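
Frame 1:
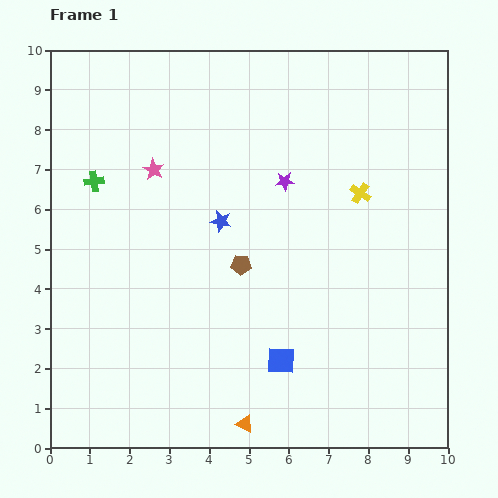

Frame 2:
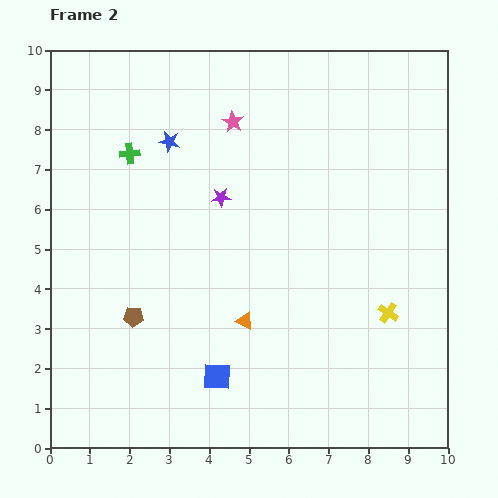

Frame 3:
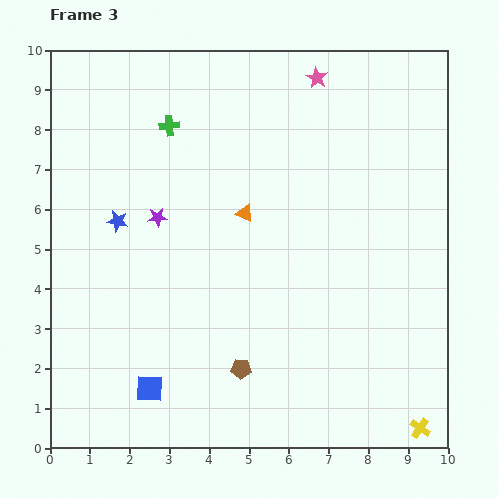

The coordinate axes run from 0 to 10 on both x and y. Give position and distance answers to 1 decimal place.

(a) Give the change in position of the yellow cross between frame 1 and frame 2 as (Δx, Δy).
(0.7, -3.0)

The yellow cross was at (7.8, 6.4) in frame 1 and (8.5, 3.4) in frame 2.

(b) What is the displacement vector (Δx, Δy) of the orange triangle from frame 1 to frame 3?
(0.0, 5.3)

The orange triangle was at (4.9, 0.6) in frame 1 and (4.9, 5.9) in frame 3.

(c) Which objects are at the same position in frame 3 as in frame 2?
none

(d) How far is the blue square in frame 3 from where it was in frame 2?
1.7

The blue square moved from (4.2, 1.8) to (2.5, 1.5), a distance of √(1.7² + 0.3²) ≈ 1.7.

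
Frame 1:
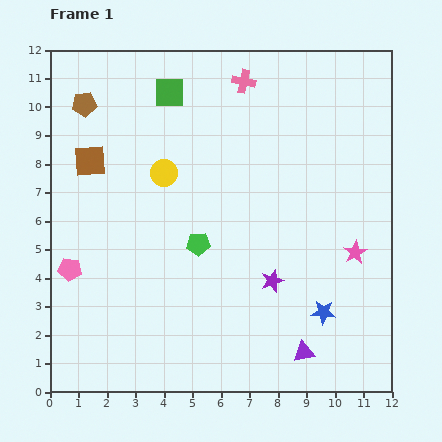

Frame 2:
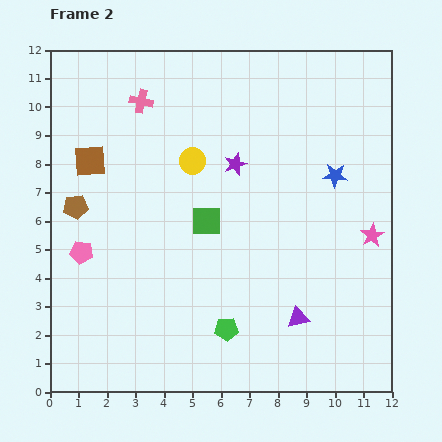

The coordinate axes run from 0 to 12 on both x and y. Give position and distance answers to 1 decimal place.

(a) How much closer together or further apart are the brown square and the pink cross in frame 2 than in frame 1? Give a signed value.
-3.3

Distance in frame 1: 6.1. Distance in frame 2: 2.8.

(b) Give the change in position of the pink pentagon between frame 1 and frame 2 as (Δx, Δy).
(0.4, 0.6)

The pink pentagon was at (0.7, 4.3) in frame 1 and (1.1, 4.9) in frame 2.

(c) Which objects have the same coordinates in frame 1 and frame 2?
the brown square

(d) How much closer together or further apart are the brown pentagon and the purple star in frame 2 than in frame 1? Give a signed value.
-3.3

Distance in frame 1: 9.1. Distance in frame 2: 5.8.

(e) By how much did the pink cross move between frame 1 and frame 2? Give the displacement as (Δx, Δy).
(-3.6, -0.7)

The pink cross was at (6.8, 10.9) in frame 1 and (3.2, 10.2) in frame 2.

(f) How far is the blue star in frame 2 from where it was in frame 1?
4.8

The blue star moved from (9.6, 2.8) to (10.0, 7.6), a distance of √(0.4² + 4.8²) ≈ 4.8.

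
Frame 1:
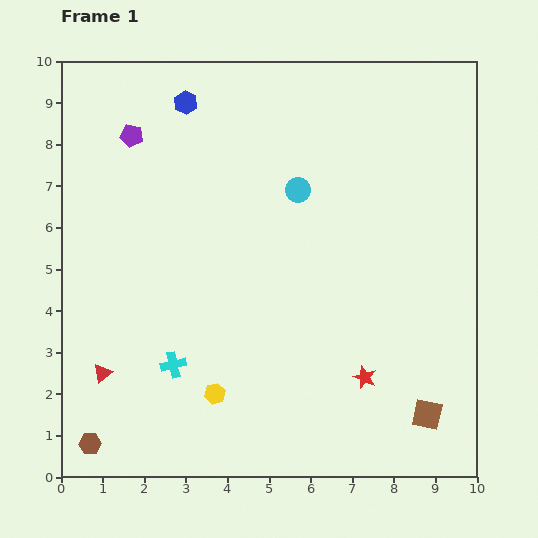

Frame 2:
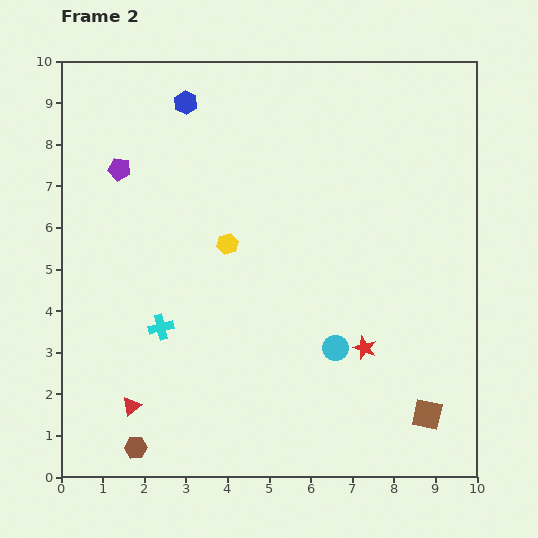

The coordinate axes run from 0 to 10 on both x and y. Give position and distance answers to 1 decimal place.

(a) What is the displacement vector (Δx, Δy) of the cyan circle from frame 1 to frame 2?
(0.9, -3.8)

The cyan circle was at (5.7, 6.9) in frame 1 and (6.6, 3.1) in frame 2.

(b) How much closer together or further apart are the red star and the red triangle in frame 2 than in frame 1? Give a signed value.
-0.5

Distance in frame 1: 6.3. Distance in frame 2: 5.8.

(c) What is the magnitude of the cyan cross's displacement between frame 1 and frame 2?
0.9

The cyan cross moved from (2.7, 2.7) to (2.4, 3.6), a distance of √(0.3² + 0.9²) ≈ 0.9.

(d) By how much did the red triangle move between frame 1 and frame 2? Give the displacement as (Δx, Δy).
(0.7, -0.8)

The red triangle was at (1.0, 2.5) in frame 1 and (1.7, 1.7) in frame 2.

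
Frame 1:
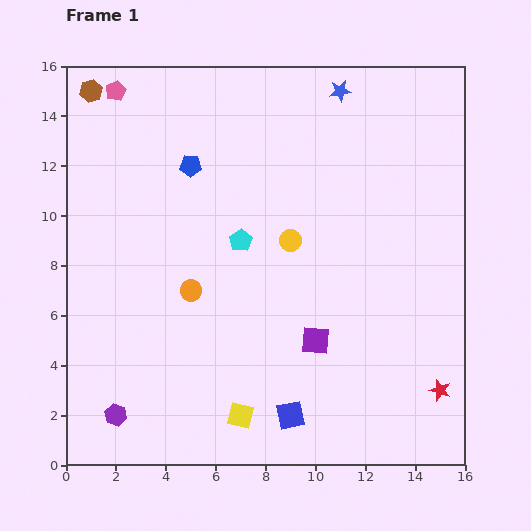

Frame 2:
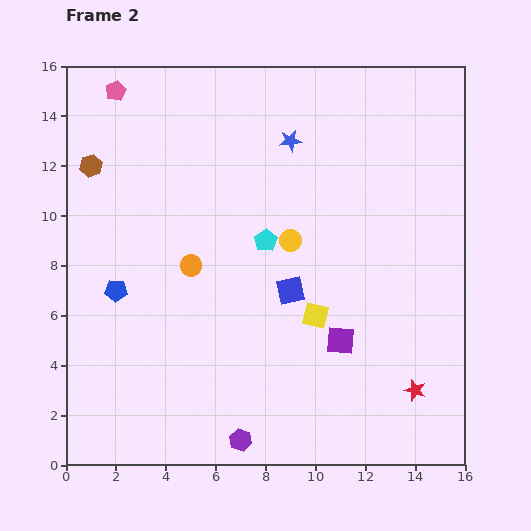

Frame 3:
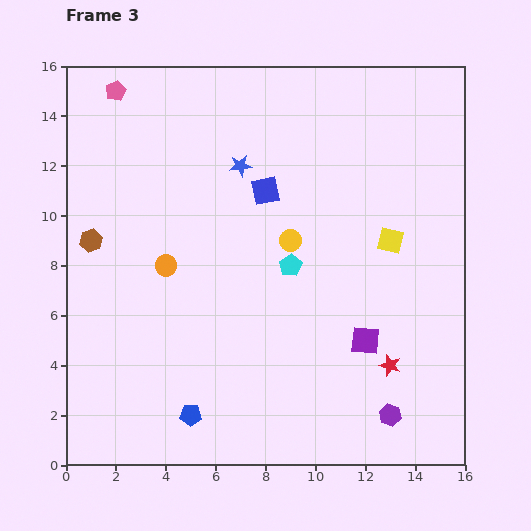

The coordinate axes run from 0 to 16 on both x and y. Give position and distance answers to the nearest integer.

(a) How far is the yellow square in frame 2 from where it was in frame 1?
5

The yellow square moved from (7, 2) to (10, 6), a distance of √(3² + 4²) ≈ 5.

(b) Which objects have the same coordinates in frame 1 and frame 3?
the yellow circle, the pink pentagon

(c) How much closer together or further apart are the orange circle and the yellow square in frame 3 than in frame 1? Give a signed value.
+4

Distance in frame 1: 5. Distance in frame 3: 9.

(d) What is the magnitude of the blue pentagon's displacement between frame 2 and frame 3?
6

The blue pentagon moved from (2, 7) to (5, 2), a distance of √(3² + 5²) ≈ 6.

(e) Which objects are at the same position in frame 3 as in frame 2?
the yellow circle, the pink pentagon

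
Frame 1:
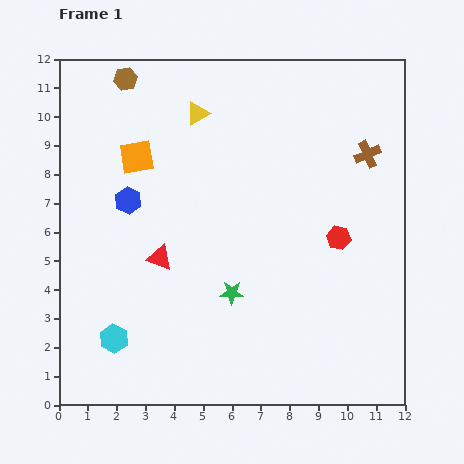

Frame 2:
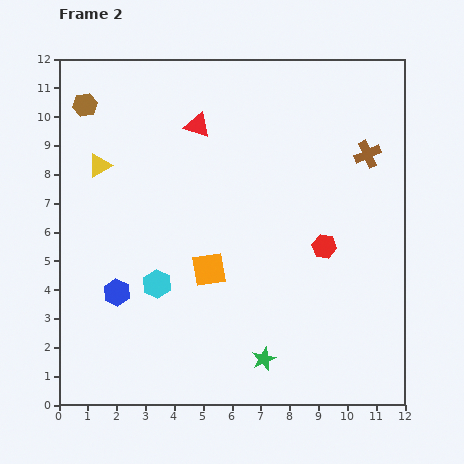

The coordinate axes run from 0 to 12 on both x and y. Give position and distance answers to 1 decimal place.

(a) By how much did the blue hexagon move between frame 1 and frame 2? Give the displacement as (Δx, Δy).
(-0.4, -3.2)

The blue hexagon was at (2.4, 7.1) in frame 1 and (2.0, 3.9) in frame 2.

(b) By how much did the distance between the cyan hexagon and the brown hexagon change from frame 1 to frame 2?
-2.3

Distance in frame 1: 9.0. Distance in frame 2: 6.7.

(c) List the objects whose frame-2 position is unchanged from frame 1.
the brown cross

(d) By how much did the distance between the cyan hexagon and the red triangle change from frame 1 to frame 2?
+2.5

Distance in frame 1: 3.2. Distance in frame 2: 5.7.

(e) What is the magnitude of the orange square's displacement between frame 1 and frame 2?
4.6

The orange square moved from (2.7, 8.6) to (5.2, 4.7), a distance of √(2.5² + 3.9²) ≈ 4.6.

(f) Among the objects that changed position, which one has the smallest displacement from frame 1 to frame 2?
the red hexagon

(moved 0.6)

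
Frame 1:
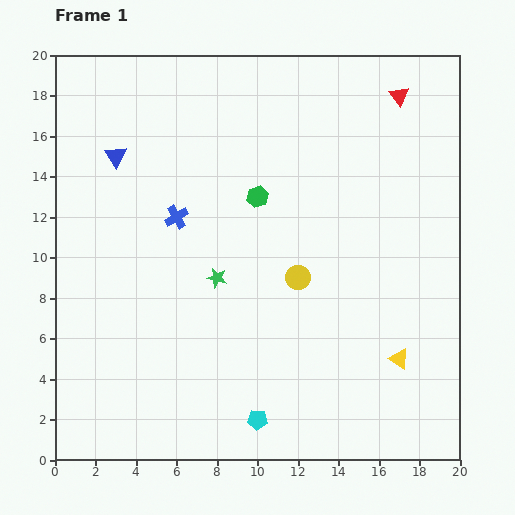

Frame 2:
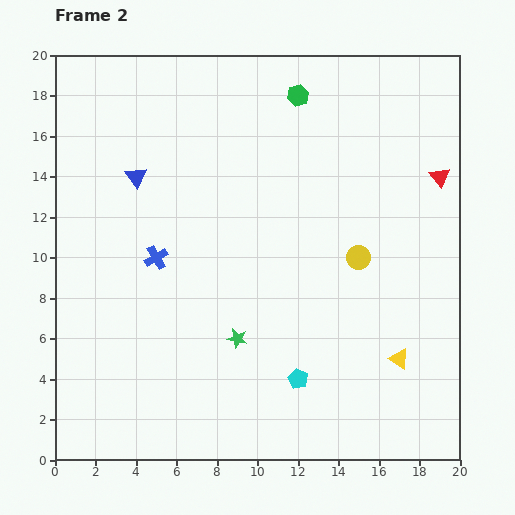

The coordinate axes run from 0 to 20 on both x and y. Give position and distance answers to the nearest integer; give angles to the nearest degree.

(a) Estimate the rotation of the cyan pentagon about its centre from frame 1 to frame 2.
21° clockwise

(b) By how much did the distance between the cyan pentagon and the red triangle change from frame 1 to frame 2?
-5

Distance in frame 1: 17. Distance in frame 2: 12.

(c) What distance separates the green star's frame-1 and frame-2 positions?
3

The green star moved from (8, 9) to (9, 6), a distance of √(1² + 3²) ≈ 3.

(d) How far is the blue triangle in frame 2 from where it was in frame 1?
1

The blue triangle moved from (3, 15) to (4, 14), a distance of √(1² + 1²) ≈ 1.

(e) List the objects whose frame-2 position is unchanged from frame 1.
the yellow triangle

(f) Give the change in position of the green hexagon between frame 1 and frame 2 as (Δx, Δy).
(2, 5)

The green hexagon was at (10, 13) in frame 1 and (12, 18) in frame 2.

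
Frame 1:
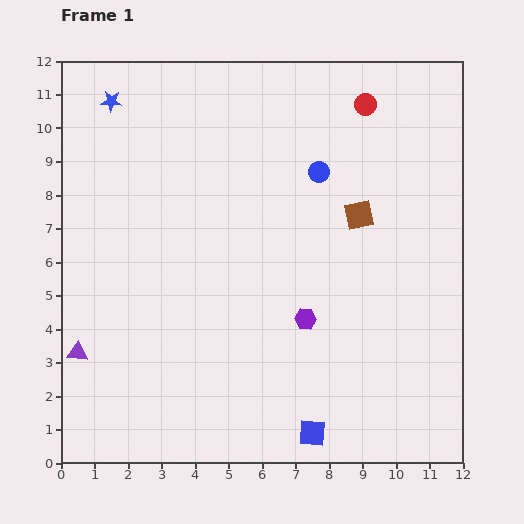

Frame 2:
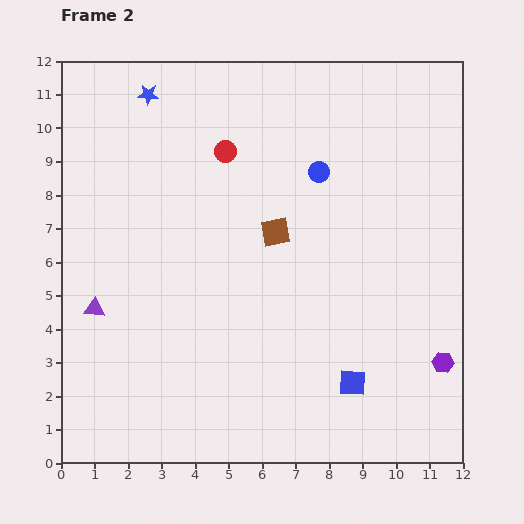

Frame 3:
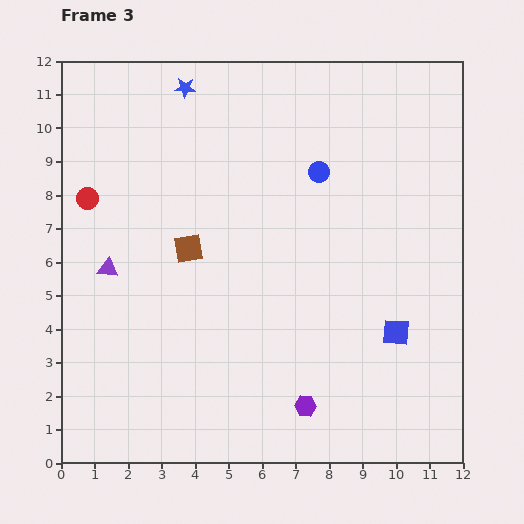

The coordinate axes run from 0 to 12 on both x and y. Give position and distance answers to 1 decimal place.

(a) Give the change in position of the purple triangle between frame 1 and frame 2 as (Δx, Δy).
(0.5, 1.3)

The purple triangle was at (0.5, 3.3) in frame 1 and (1.0, 4.6) in frame 2.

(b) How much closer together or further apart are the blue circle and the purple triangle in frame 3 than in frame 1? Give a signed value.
-2.1

Distance in frame 1: 9.0. Distance in frame 3: 6.9.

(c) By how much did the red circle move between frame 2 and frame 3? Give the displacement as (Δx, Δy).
(-4.1, -1.4)

The red circle was at (4.9, 9.3) in frame 2 and (0.8, 7.9) in frame 3.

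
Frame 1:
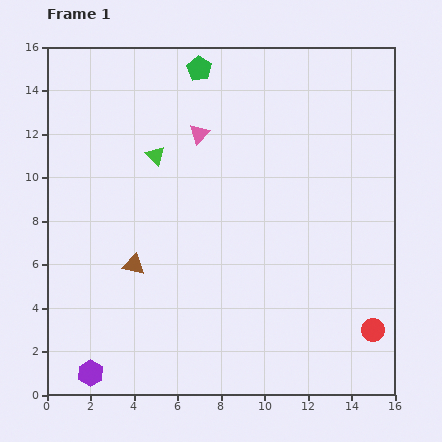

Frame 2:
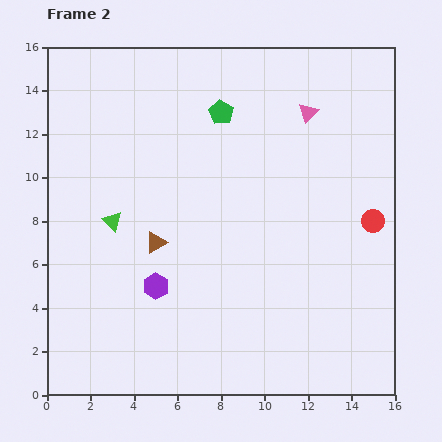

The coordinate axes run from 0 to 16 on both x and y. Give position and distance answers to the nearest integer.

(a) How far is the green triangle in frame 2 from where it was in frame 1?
4

The green triangle moved from (5, 11) to (3, 8), a distance of √(2² + 3²) ≈ 4.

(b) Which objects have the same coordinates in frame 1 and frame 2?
none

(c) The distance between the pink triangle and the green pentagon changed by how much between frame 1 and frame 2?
+1

Distance in frame 1: 3. Distance in frame 2: 4.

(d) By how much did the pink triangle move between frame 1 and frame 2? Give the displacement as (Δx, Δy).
(5, 1)

The pink triangle was at (7, 12) in frame 1 and (12, 13) in frame 2.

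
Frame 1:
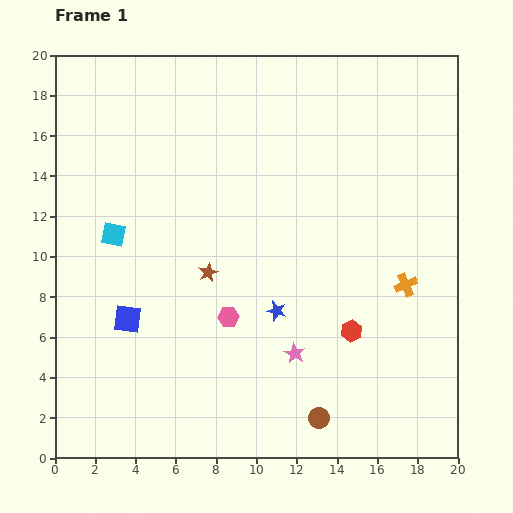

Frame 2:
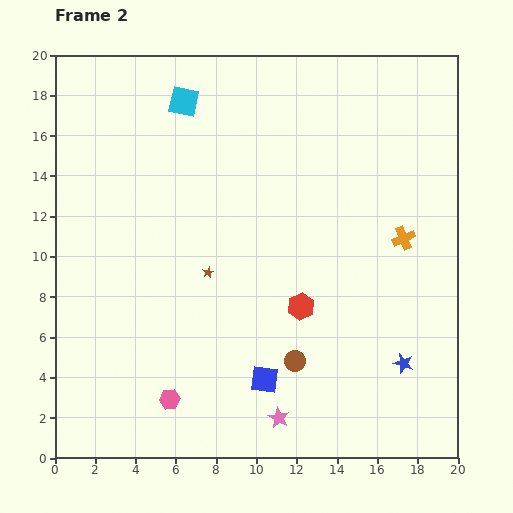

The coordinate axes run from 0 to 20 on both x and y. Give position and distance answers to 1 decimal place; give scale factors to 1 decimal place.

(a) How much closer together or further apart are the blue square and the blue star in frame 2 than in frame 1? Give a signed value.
-0.5

Distance in frame 1: 7.4. Distance in frame 2: 6.9.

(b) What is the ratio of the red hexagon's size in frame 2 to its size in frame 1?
1.3×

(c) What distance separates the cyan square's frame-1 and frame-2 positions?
7.5

The cyan square moved from (2.9, 11.1) to (6.4, 17.7), a distance of √(3.5² + 6.6²) ≈ 7.5.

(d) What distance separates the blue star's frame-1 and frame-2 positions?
6.8

The blue star moved from (11.0, 7.3) to (17.3, 4.7), a distance of √(6.3² + 2.6²) ≈ 6.8.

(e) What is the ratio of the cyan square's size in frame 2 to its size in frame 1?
1.3×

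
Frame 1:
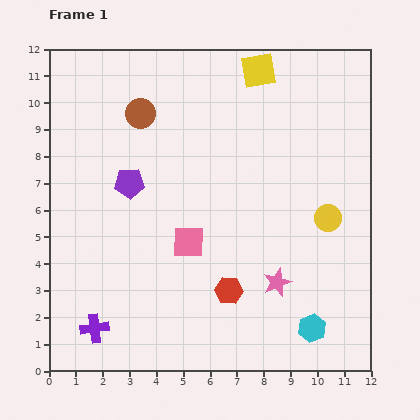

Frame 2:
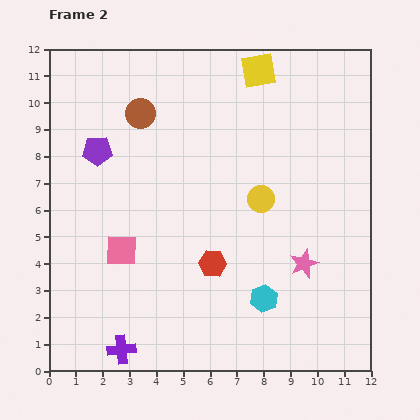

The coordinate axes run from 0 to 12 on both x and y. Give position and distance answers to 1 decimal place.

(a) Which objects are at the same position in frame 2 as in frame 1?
the brown circle, the yellow square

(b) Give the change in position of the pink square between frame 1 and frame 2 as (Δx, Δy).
(-2.5, -0.3)

The pink square was at (5.2, 4.8) in frame 1 and (2.7, 4.5) in frame 2.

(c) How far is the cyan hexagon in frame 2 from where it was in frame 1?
2.1

The cyan hexagon moved from (9.8, 1.6) to (8.0, 2.7), a distance of √(1.8² + 1.1²) ≈ 2.1.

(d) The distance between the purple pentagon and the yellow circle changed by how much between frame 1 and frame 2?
-1.1

Distance in frame 1: 7.5. Distance in frame 2: 6.4.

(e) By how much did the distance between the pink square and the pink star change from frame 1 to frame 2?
+3.2

Distance in frame 1: 3.6. Distance in frame 2: 6.8.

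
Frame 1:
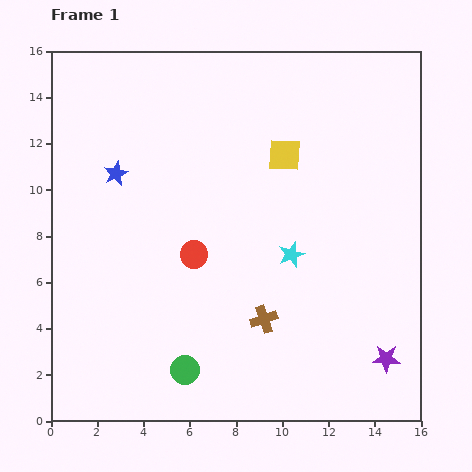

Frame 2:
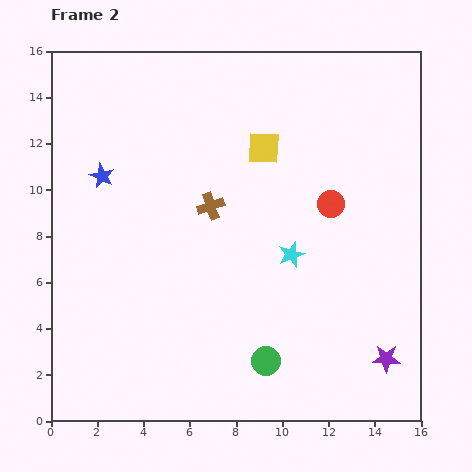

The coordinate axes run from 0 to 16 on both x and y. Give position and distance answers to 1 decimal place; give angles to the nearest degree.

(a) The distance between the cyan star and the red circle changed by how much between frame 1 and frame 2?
-1.4

Distance in frame 1: 4.2. Distance in frame 2: 2.8.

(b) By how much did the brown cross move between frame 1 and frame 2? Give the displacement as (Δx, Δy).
(-2.3, 4.9)

The brown cross was at (9.2, 4.4) in frame 1 and (6.9, 9.3) in frame 2.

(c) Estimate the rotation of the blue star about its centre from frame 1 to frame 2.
21° counter-clockwise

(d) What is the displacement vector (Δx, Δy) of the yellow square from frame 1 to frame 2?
(-0.9, 0.3)

The yellow square was at (10.1, 11.5) in frame 1 and (9.2, 11.8) in frame 2.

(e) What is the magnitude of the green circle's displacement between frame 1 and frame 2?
3.5

The green circle moved from (5.8, 2.2) to (9.3, 2.6), a distance of √(3.5² + 0.4²) ≈ 3.5.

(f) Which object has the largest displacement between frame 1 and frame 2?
the red circle

(moved 6.3; next 5.4)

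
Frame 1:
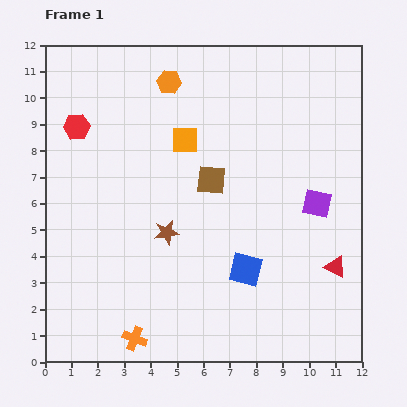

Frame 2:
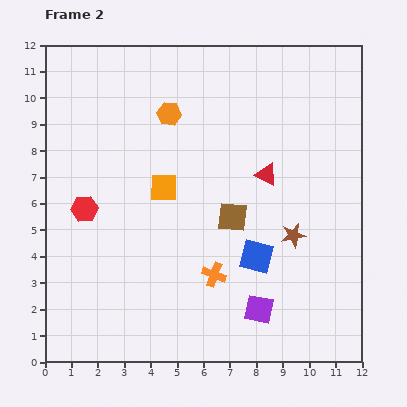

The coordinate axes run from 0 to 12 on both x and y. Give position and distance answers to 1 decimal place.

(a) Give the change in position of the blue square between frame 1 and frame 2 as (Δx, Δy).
(0.4, 0.5)

The blue square was at (7.6, 3.5) in frame 1 and (8.0, 4.0) in frame 2.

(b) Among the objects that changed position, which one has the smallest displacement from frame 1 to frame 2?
the blue square

(moved 0.6)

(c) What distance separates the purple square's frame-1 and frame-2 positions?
4.6

The purple square moved from (10.3, 6.0) to (8.1, 2.0), a distance of √(2.2² + 4.0²) ≈ 4.6.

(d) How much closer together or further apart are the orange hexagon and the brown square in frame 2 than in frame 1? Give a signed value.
+0.6

Distance in frame 1: 4.0. Distance in frame 2: 4.6.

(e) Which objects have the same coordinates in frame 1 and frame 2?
none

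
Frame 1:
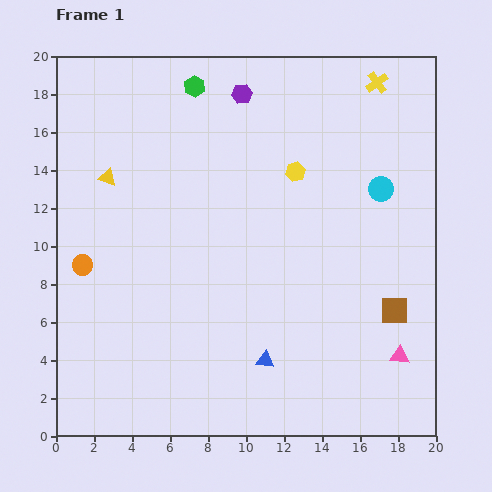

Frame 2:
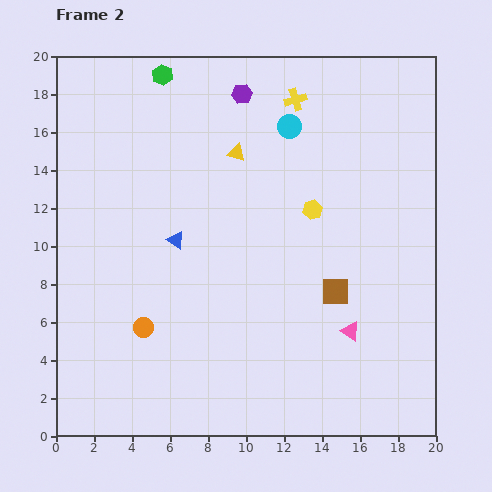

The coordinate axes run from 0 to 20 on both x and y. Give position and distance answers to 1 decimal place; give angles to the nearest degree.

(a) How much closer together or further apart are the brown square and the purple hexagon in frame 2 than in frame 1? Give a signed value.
-2.4

Distance in frame 1: 13.9. Distance in frame 2: 11.5.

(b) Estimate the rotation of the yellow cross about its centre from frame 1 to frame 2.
20° clockwise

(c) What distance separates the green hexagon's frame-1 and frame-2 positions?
1.8

The green hexagon moved from (7.3, 18.4) to (5.6, 19.0), a distance of √(1.7² + 0.6²) ≈ 1.8.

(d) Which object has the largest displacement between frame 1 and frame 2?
the blue triangle

(moved 7.9; next 6.9)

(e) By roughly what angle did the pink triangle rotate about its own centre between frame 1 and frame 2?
28° clockwise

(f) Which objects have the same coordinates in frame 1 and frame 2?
the purple hexagon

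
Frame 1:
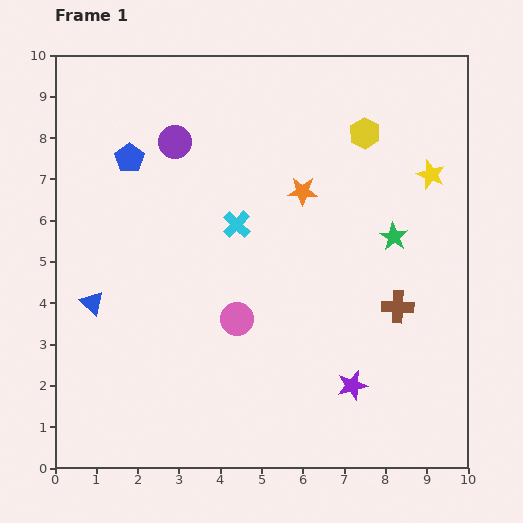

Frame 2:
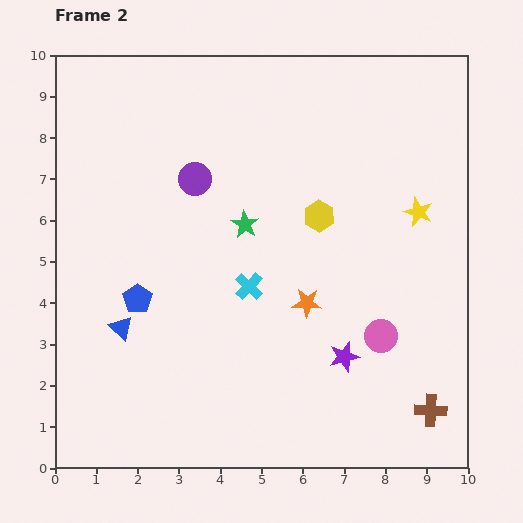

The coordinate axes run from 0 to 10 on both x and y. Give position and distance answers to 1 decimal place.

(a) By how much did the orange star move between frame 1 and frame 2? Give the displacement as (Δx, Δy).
(0.1, -2.7)

The orange star was at (6.0, 6.7) in frame 1 and (6.1, 4.0) in frame 2.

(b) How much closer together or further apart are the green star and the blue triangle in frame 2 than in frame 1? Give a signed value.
-3.6

Distance in frame 1: 7.5. Distance in frame 2: 3.9.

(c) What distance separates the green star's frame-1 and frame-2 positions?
3.6

The green star moved from (8.2, 5.6) to (4.6, 5.9), a distance of √(3.6² + 0.3²) ≈ 3.6.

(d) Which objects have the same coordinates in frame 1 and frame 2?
none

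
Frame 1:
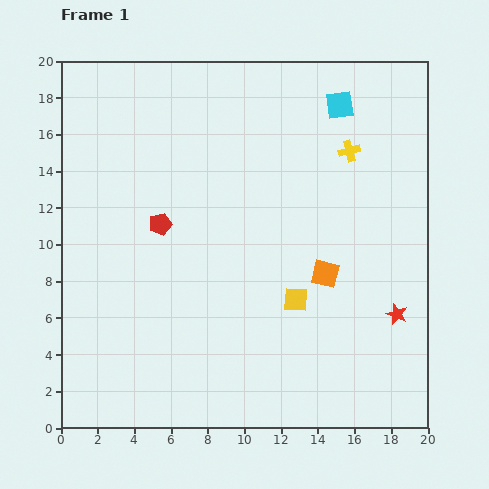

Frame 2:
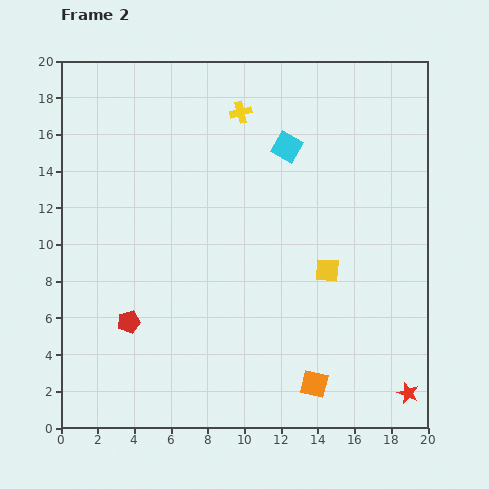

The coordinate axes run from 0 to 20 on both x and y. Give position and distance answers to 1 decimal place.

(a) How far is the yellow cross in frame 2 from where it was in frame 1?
6.3

The yellow cross moved from (15.7, 15.1) to (9.8, 17.2), a distance of √(5.9² + 2.1²) ≈ 6.3.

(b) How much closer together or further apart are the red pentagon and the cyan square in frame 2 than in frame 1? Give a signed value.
+1.0

Distance in frame 1: 11.8. Distance in frame 2: 12.8.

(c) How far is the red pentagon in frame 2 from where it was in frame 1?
5.6

The red pentagon moved from (5.4, 11.1) to (3.7, 5.8), a distance of √(1.7² + 5.3²) ≈ 5.6.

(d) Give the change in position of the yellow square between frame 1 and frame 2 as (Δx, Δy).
(1.7, 1.6)

The yellow square was at (12.8, 7.0) in frame 1 and (14.5, 8.6) in frame 2.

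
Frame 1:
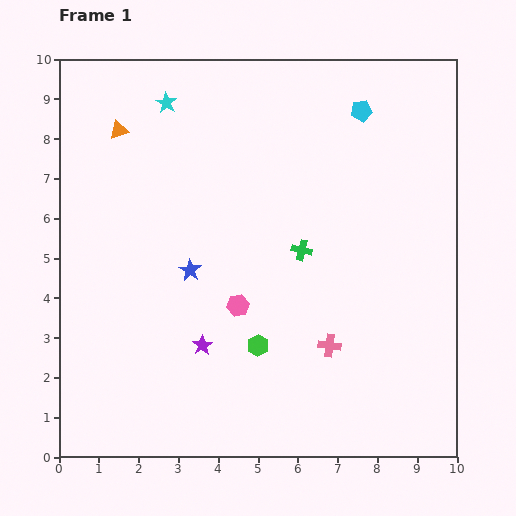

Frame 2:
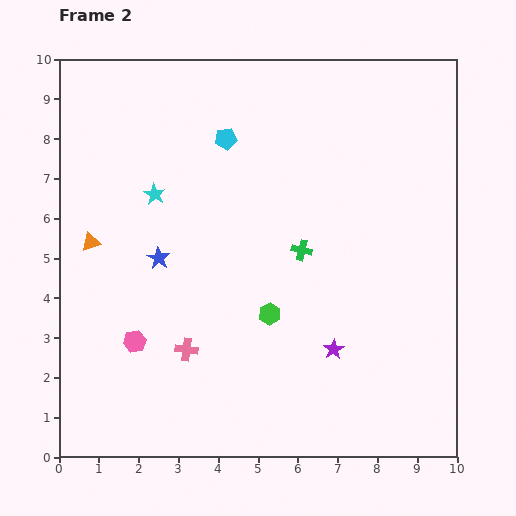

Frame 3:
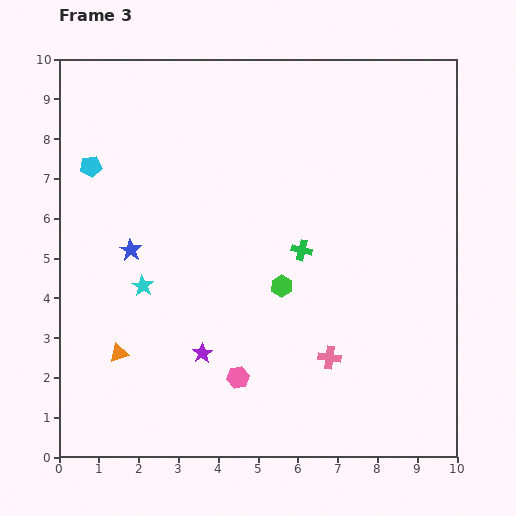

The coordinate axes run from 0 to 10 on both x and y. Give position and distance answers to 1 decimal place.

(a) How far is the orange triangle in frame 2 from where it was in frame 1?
2.9

The orange triangle moved from (1.5, 8.2) to (0.8, 5.4), a distance of √(0.7² + 2.8²) ≈ 2.9.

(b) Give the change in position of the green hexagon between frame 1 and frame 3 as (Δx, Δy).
(0.6, 1.5)

The green hexagon was at (5.0, 2.8) in frame 1 and (5.6, 4.3) in frame 3.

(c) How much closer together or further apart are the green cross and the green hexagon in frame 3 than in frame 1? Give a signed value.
-1.6

Distance in frame 1: 2.6. Distance in frame 3: 1.0.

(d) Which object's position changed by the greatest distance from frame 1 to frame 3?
the cyan pentagon

(moved 6.9; next 5.6)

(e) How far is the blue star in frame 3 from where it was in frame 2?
0.7

The blue star moved from (2.5, 5.0) to (1.8, 5.2), a distance of √(0.7² + 0.2²) ≈ 0.7.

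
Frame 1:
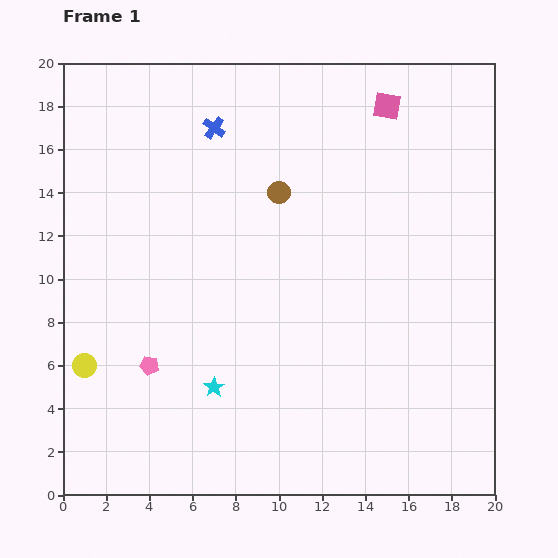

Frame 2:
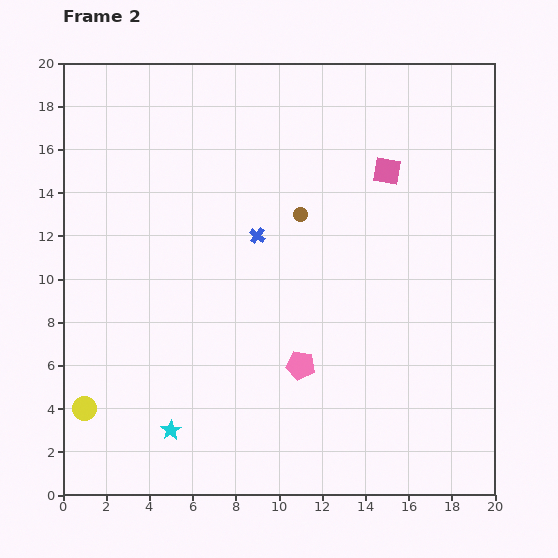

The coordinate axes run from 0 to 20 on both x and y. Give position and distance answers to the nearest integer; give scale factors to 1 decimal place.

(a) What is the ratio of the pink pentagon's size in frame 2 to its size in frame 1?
1.5×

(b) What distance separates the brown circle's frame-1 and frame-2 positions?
1

The brown circle moved from (10, 14) to (11, 13), a distance of √(1² + 1²) ≈ 1.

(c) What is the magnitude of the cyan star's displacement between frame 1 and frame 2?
3

The cyan star moved from (7, 5) to (5, 3), a distance of √(2² + 2²) ≈ 3.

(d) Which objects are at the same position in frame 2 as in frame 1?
none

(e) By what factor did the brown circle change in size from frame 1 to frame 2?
0.6×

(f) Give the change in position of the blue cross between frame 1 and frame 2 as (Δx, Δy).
(2, -5)

The blue cross was at (7, 17) in frame 1 and (9, 12) in frame 2.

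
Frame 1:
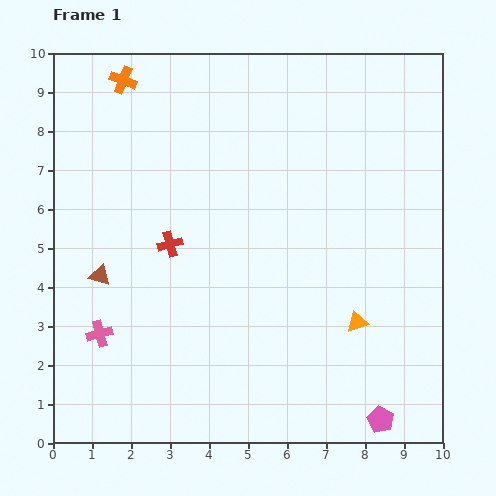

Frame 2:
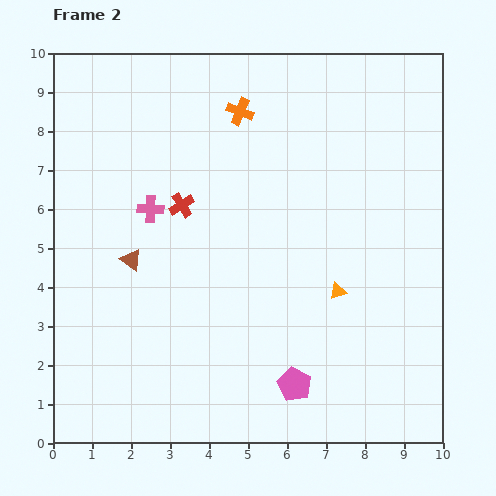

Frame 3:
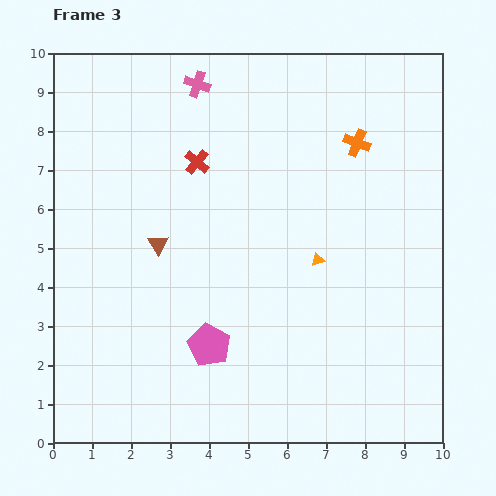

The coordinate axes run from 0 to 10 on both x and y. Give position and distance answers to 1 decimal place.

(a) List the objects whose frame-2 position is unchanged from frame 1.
none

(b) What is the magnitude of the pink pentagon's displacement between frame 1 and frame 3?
4.8

The pink pentagon moved from (8.4, 0.6) to (4.0, 2.5), a distance of √(4.4² + 1.9²) ≈ 4.8.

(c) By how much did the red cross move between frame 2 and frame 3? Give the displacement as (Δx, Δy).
(0.4, 1.1)

The red cross was at (3.3, 6.1) in frame 2 and (3.7, 7.2) in frame 3.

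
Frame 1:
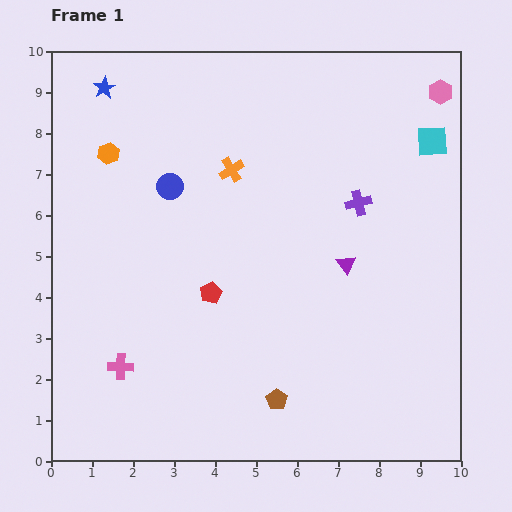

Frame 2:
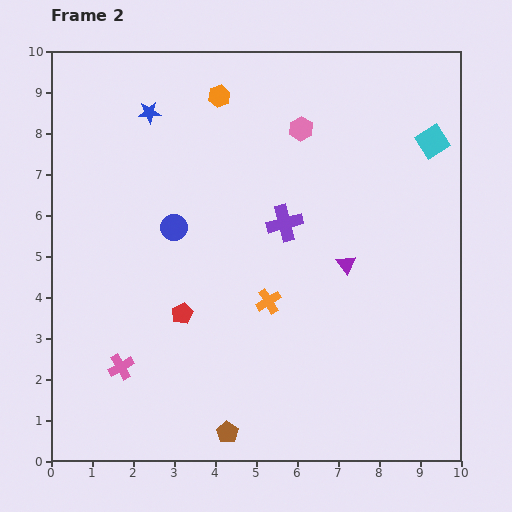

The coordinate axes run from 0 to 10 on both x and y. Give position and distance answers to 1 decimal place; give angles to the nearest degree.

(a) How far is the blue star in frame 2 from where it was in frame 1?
1.3

The blue star moved from (1.3, 9.1) to (2.4, 8.5), a distance of √(1.1² + 0.6²) ≈ 1.3.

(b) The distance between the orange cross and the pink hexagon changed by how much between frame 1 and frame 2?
-1.1

Distance in frame 1: 5.4. Distance in frame 2: 4.3.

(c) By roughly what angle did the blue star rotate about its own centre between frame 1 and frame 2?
27° clockwise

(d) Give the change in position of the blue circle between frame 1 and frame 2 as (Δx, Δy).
(0.1, -1.0)

The blue circle was at (2.9, 6.7) in frame 1 and (3.0, 5.7) in frame 2.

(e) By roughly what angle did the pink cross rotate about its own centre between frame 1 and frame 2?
31° counter-clockwise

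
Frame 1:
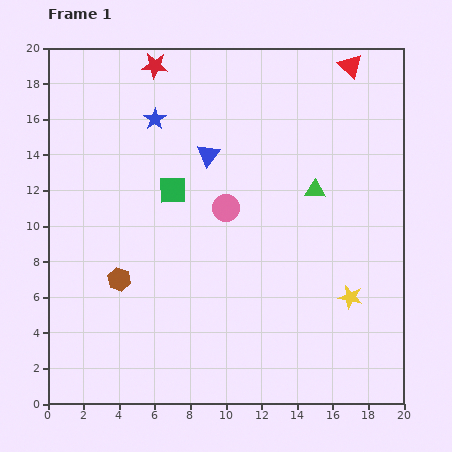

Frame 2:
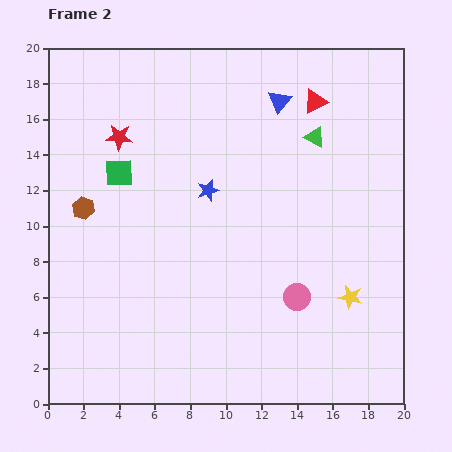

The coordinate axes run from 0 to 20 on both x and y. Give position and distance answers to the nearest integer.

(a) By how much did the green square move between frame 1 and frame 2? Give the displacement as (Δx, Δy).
(-3, 1)

The green square was at (7, 12) in frame 1 and (4, 13) in frame 2.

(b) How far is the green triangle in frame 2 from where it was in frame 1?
3

The green triangle moved from (15, 12) to (15, 15), a distance of √(0² + 3²) ≈ 3.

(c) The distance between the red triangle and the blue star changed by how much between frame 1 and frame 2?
-3

Distance in frame 1: 11. Distance in frame 2: 8.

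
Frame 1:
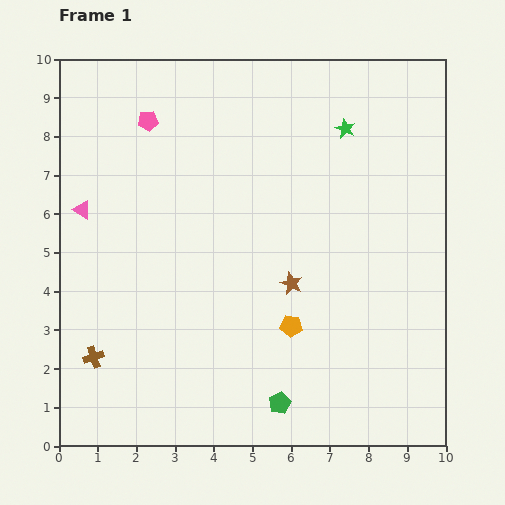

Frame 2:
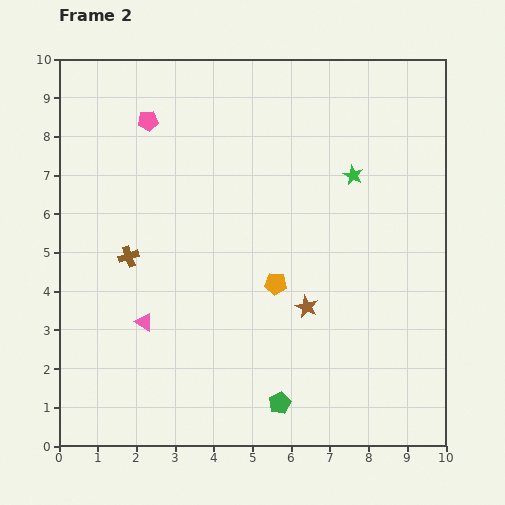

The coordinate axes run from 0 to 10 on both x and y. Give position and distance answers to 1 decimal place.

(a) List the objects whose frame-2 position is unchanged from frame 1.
the pink pentagon, the green pentagon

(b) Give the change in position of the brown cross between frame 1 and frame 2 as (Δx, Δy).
(0.9, 2.6)

The brown cross was at (0.9, 2.3) in frame 1 and (1.8, 4.9) in frame 2.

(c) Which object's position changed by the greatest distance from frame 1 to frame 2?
the pink triangle

(moved 3.3; next 2.8)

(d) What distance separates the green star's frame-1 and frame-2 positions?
1.2

The green star moved from (7.4, 8.2) to (7.6, 7.0), a distance of √(0.2² + 1.2²) ≈ 1.2.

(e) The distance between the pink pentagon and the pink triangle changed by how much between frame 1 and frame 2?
+2.3

Distance in frame 1: 2.9. Distance in frame 2: 5.2.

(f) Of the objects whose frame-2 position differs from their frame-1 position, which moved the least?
the brown star

(moved 0.7)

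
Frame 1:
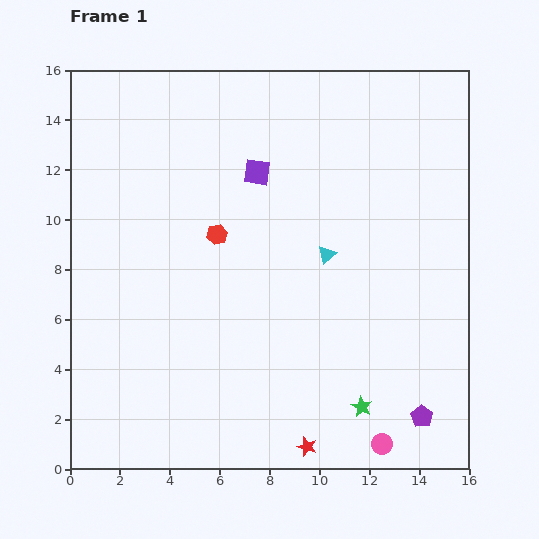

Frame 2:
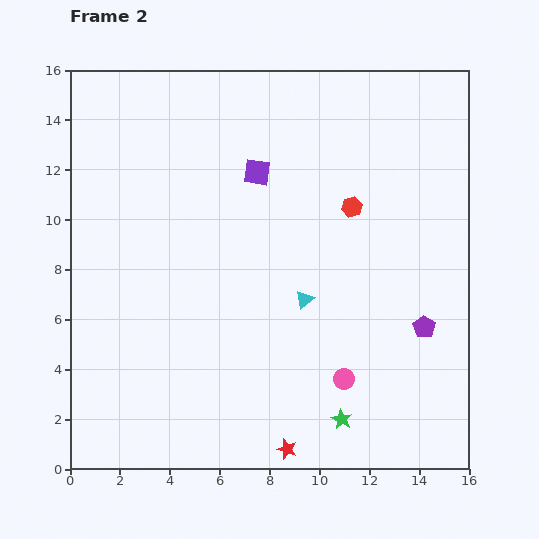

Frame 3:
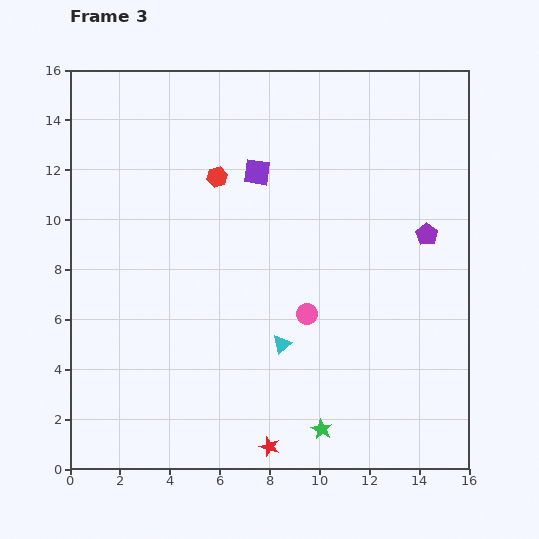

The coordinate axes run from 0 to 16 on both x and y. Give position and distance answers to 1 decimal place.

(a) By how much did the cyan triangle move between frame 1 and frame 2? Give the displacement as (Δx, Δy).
(-0.9, -1.8)

The cyan triangle was at (10.3, 8.6) in frame 1 and (9.4, 6.8) in frame 2.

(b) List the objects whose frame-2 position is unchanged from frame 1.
the purple square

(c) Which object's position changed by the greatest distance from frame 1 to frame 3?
the purple pentagon

(moved 7.3; next 6.0)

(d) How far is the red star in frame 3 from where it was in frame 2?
0.7

The red star moved from (8.7, 0.8) to (8.0, 0.9), a distance of √(0.7² + 0.1²) ≈ 0.7.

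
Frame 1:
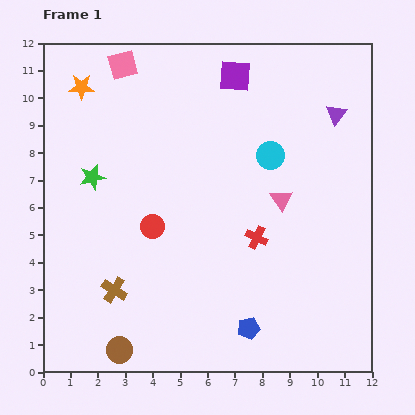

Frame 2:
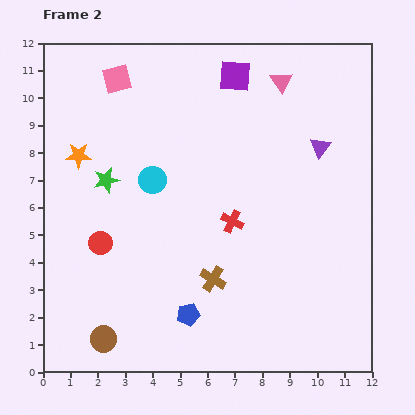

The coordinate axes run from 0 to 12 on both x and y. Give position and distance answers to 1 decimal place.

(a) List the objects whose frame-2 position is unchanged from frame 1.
the purple square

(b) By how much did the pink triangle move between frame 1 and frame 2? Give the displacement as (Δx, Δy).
(0.0, 4.3)

The pink triangle was at (8.7, 6.3) in frame 1 and (8.7, 10.6) in frame 2.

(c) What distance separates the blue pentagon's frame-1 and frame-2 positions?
2.3

The blue pentagon moved from (7.5, 1.6) to (5.3, 2.1), a distance of √(2.2² + 0.5²) ≈ 2.3.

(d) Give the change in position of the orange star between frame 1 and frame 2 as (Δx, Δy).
(-0.1, -2.5)

The orange star was at (1.4, 10.4) in frame 1 and (1.3, 7.9) in frame 2.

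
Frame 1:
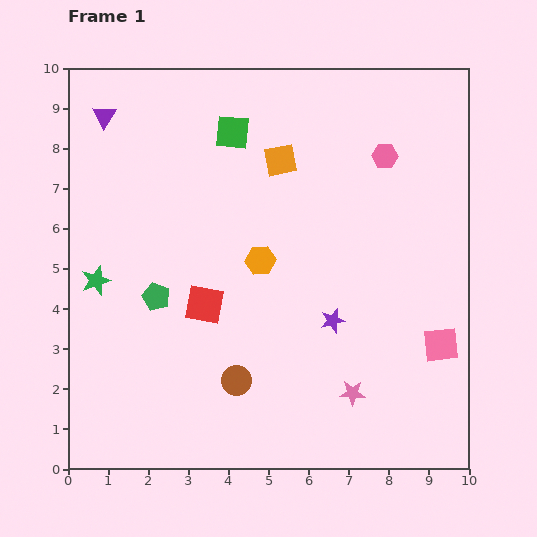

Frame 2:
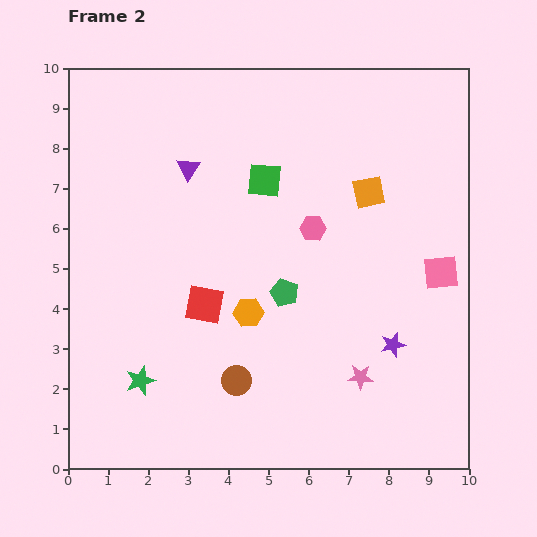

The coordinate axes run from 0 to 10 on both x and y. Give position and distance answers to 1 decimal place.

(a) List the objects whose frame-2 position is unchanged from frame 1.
the red square, the brown circle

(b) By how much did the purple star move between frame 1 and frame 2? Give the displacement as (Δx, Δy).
(1.5, -0.6)

The purple star was at (6.6, 3.7) in frame 1 and (8.1, 3.1) in frame 2.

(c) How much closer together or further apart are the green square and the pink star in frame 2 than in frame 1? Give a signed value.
-1.7

Distance in frame 1: 7.2. Distance in frame 2: 5.5.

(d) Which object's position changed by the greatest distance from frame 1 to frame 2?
the green pentagon

(moved 3.2; next 2.7)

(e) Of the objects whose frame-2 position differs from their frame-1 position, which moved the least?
the pink star

(moved 0.4)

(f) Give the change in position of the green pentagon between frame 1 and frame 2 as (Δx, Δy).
(3.2, 0.1)

The green pentagon was at (2.2, 4.3) in frame 1 and (5.4, 4.4) in frame 2.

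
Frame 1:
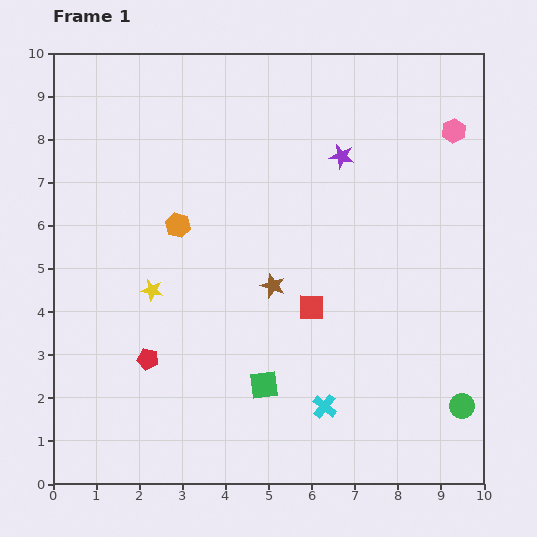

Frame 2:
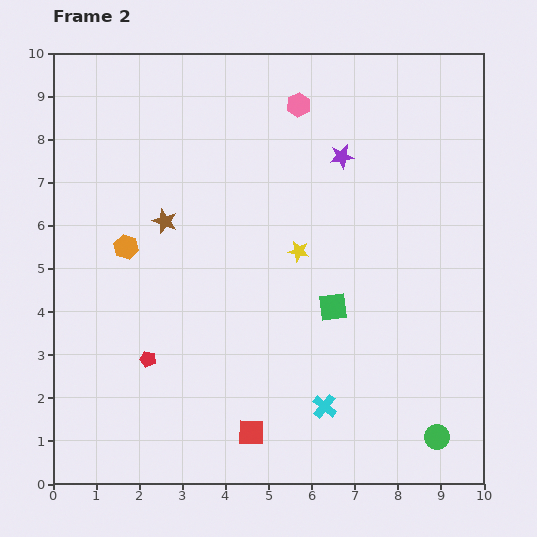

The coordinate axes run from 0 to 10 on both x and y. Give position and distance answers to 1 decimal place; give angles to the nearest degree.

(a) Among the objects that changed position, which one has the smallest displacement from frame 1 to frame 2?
the green circle

(moved 0.9)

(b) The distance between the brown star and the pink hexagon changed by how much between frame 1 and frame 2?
-1.4

Distance in frame 1: 5.5. Distance in frame 2: 4.1.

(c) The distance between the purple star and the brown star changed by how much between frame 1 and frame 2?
+1.0

Distance in frame 1: 3.4. Distance in frame 2: 4.4.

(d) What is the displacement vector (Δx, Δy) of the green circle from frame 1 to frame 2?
(-0.6, -0.7)

The green circle was at (9.5, 1.8) in frame 1 and (8.9, 1.1) in frame 2.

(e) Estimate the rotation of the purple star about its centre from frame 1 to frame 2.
20° counter-clockwise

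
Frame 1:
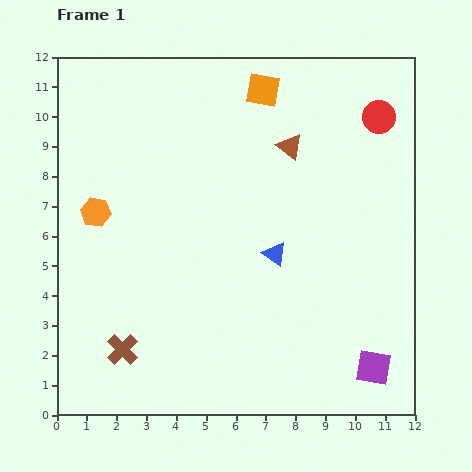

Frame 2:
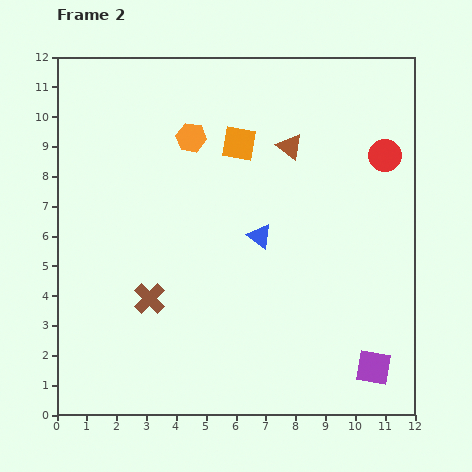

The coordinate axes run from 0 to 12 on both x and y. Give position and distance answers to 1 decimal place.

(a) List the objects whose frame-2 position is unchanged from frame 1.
the brown triangle, the purple square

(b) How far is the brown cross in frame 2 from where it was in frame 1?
1.9

The brown cross moved from (2.2, 2.2) to (3.1, 3.9), a distance of √(0.9² + 1.7²) ≈ 1.9.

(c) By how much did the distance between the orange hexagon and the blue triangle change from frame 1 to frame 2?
-2.2

Distance in frame 1: 6.2. Distance in frame 2: 4.0.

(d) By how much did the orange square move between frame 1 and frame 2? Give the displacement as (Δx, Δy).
(-0.8, -1.8)

The orange square was at (6.9, 10.9) in frame 1 and (6.1, 9.1) in frame 2.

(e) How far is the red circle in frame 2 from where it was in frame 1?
1.3

The red circle moved from (10.8, 10.0) to (11.0, 8.7), a distance of √(0.2² + 1.3²) ≈ 1.3.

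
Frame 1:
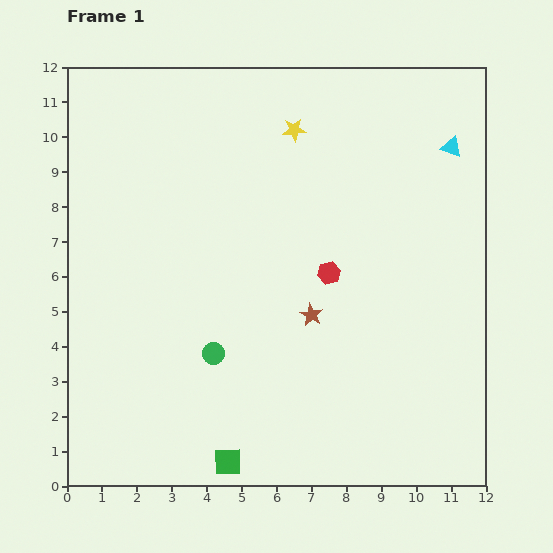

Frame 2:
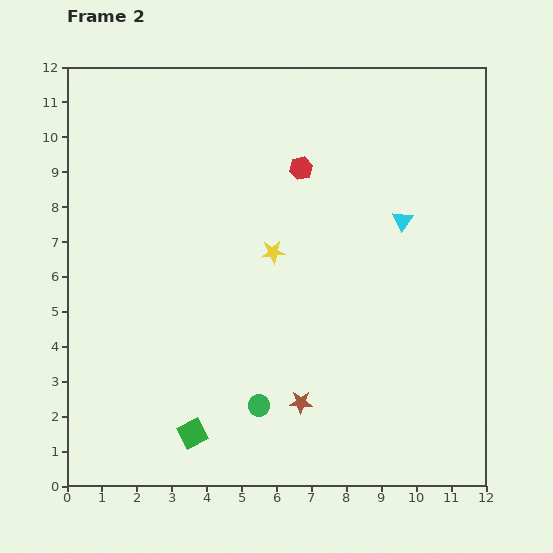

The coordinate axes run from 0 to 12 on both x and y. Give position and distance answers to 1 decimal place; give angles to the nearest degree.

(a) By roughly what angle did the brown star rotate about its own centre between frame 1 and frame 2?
28° counter-clockwise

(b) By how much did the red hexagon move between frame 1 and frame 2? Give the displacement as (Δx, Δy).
(-0.8, 3.0)

The red hexagon was at (7.5, 6.1) in frame 1 and (6.7, 9.1) in frame 2.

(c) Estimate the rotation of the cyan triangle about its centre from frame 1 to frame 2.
45° clockwise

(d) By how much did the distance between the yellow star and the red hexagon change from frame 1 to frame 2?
-1.7

Distance in frame 1: 4.2. Distance in frame 2: 2.5.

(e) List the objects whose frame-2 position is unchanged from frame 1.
none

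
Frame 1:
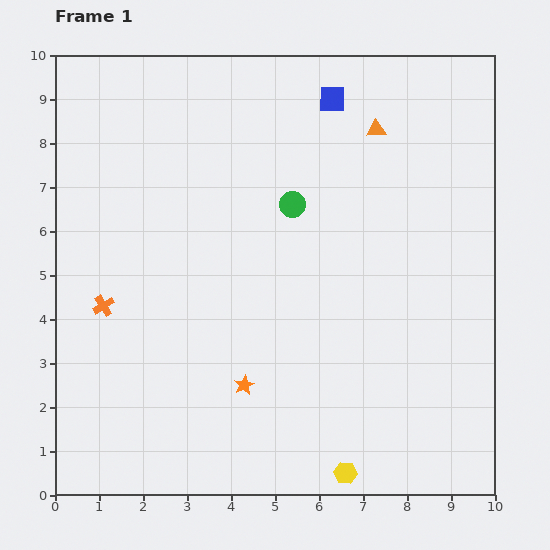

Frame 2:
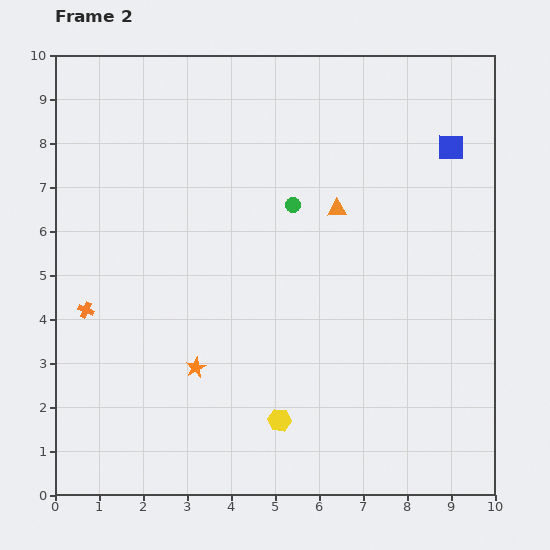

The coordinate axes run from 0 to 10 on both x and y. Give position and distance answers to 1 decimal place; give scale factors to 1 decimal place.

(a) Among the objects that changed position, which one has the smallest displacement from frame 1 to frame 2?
the orange cross

(moved 0.4)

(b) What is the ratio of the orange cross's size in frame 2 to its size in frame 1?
0.8×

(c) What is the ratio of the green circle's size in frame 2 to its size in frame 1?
0.6×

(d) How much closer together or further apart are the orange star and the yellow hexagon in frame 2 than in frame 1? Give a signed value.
-0.8

Distance in frame 1: 3.0. Distance in frame 2: 2.2.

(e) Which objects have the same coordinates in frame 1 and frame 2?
the green circle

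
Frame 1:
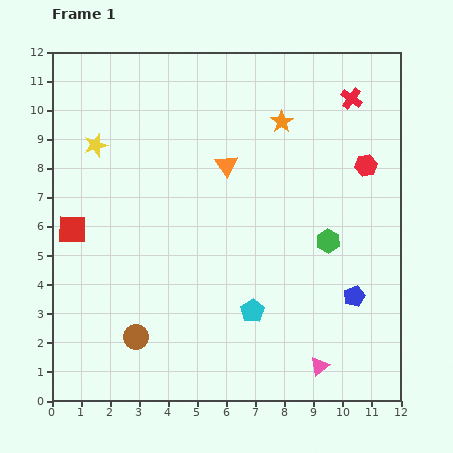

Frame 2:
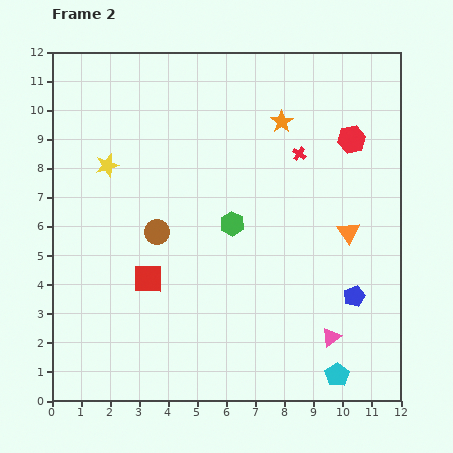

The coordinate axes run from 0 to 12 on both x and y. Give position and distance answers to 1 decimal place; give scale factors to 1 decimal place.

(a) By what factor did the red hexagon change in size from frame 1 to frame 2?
1.3×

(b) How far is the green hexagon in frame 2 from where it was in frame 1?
3.4

The green hexagon moved from (9.5, 5.5) to (6.2, 6.1), a distance of √(3.3² + 0.6²) ≈ 3.4.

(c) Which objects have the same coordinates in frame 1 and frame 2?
the blue pentagon, the orange star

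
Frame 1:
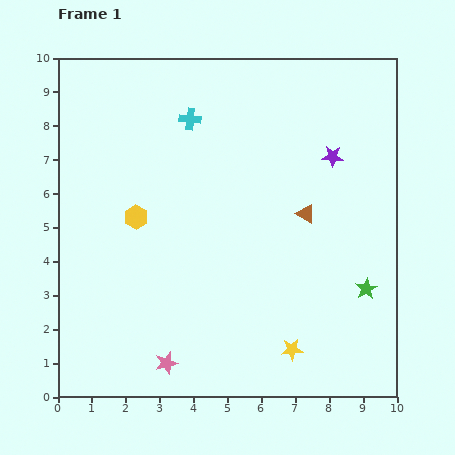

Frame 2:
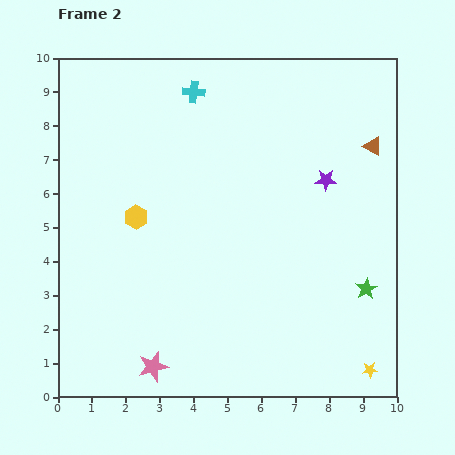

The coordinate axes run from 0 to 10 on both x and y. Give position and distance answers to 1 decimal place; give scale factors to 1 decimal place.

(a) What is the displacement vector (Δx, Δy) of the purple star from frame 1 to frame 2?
(-0.2, -0.7)

The purple star was at (8.1, 7.1) in frame 1 and (7.9, 6.4) in frame 2.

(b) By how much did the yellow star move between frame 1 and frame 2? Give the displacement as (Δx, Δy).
(2.3, -0.6)

The yellow star was at (6.9, 1.4) in frame 1 and (9.2, 0.8) in frame 2.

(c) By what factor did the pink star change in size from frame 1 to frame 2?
1.3×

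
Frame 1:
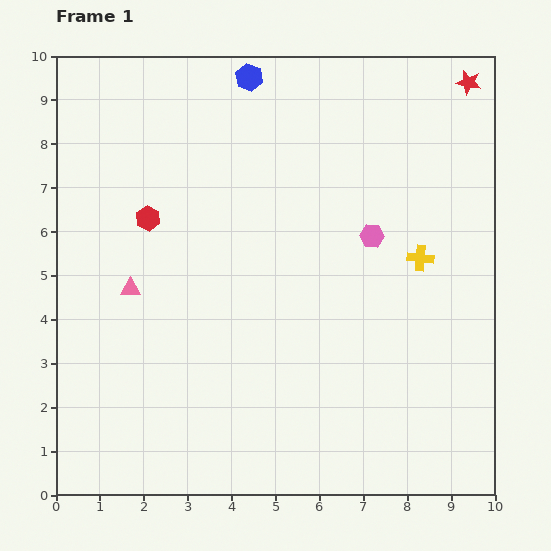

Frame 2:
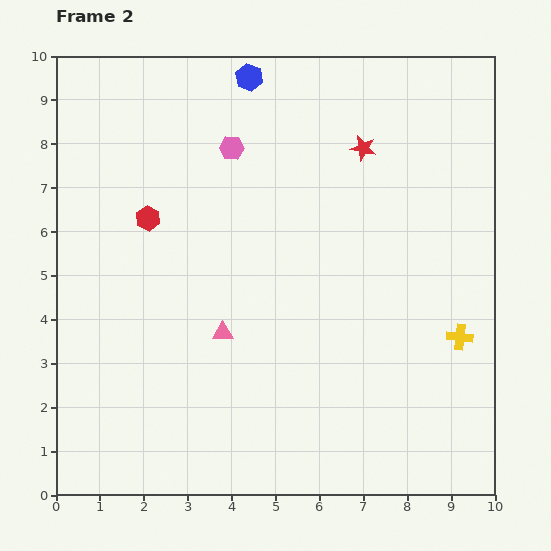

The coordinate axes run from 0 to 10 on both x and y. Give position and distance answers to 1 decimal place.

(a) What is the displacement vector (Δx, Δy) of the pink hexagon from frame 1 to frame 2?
(-3.2, 2.0)

The pink hexagon was at (7.2, 5.9) in frame 1 and (4.0, 7.9) in frame 2.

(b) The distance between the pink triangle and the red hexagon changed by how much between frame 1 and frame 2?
+1.5

Distance in frame 1: 1.6. Distance in frame 2: 3.1.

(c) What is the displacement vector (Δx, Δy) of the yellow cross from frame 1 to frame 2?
(0.9, -1.8)

The yellow cross was at (8.3, 5.4) in frame 1 and (9.2, 3.6) in frame 2.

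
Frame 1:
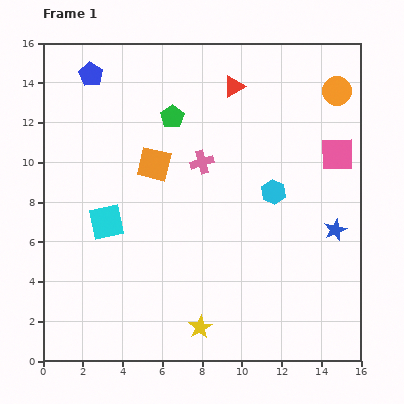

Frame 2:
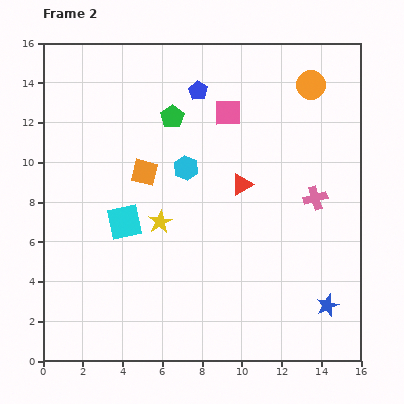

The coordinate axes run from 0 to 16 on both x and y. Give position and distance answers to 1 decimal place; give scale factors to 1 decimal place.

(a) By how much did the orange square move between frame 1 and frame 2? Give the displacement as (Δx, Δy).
(-0.5, -0.4)

The orange square was at (5.6, 9.9) in frame 1 and (5.1, 9.5) in frame 2.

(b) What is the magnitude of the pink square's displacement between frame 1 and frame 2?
5.9

The pink square moved from (14.8, 10.4) to (9.3, 12.5), a distance of √(5.5² + 2.1²) ≈ 5.9.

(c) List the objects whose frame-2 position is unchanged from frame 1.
the green pentagon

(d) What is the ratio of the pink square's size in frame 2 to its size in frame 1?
0.8×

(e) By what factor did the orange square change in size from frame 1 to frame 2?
0.8×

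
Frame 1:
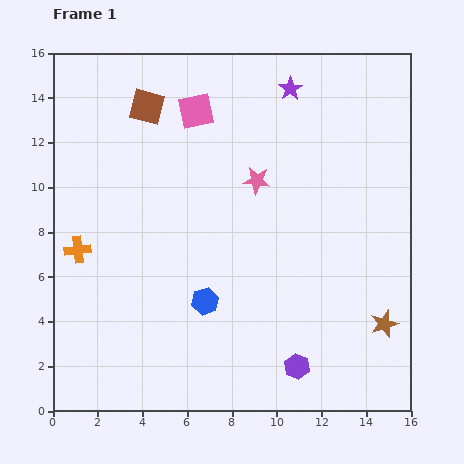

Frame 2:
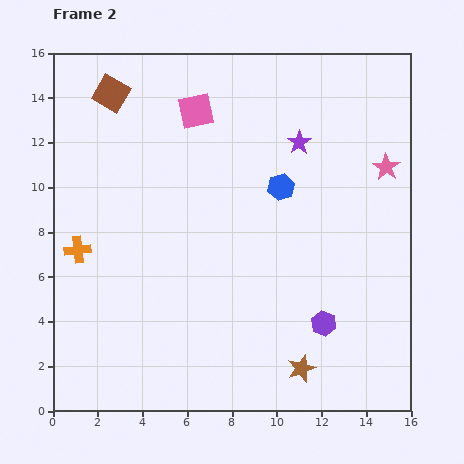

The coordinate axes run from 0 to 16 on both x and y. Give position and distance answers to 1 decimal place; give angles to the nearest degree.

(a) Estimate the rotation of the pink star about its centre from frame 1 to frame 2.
28° clockwise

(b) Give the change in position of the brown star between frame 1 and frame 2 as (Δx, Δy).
(-3.7, -2.0)

The brown star was at (14.8, 3.9) in frame 1 and (11.1, 1.9) in frame 2.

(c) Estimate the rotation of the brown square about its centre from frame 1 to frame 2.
16° clockwise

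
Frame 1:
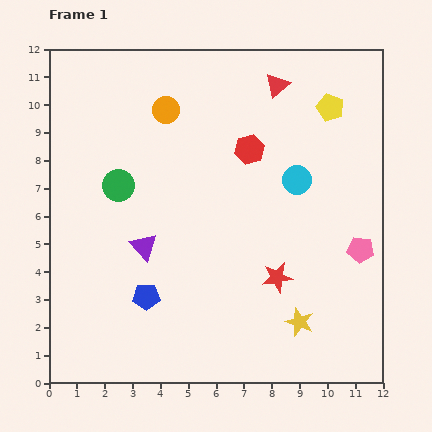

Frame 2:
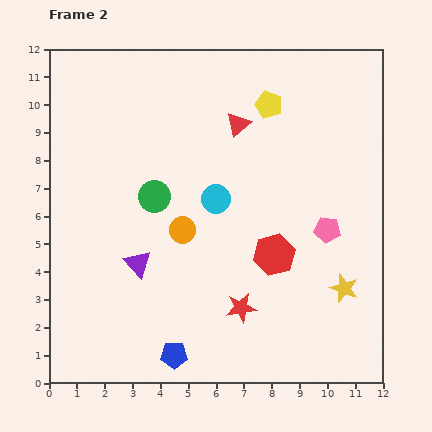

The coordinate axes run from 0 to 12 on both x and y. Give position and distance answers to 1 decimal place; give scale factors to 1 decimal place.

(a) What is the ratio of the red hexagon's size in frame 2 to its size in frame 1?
1.4×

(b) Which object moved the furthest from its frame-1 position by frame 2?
the orange circle

(moved 4.3; next 3.9)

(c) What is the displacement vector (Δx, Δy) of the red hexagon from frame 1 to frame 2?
(0.9, -3.8)

The red hexagon was at (7.2, 8.4) in frame 1 and (8.1, 4.6) in frame 2.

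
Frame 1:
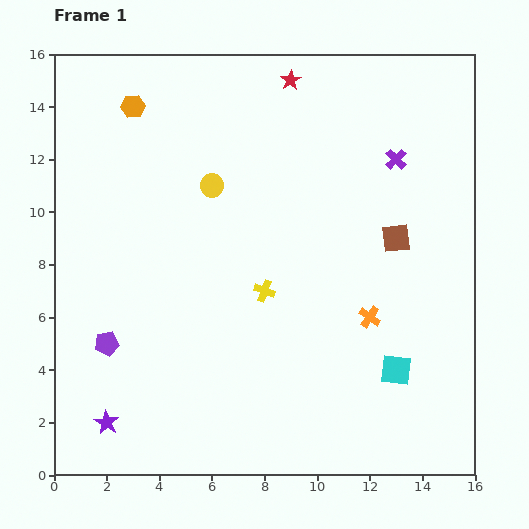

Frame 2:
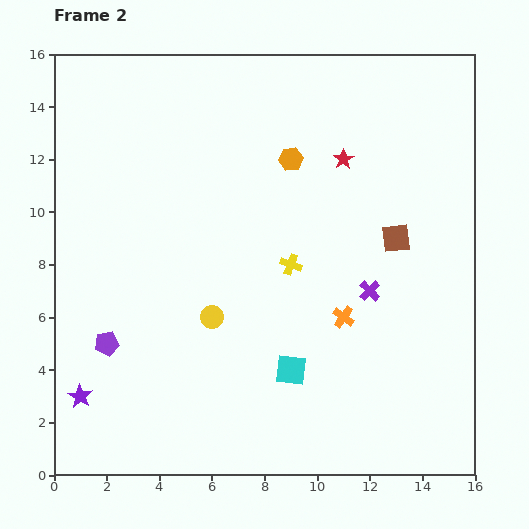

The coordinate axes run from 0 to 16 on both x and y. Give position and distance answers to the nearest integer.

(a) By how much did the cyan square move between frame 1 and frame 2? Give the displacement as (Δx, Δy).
(-4, 0)

The cyan square was at (13, 4) in frame 1 and (9, 4) in frame 2.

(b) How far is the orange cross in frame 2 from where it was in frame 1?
1

The orange cross moved from (12, 6) to (11, 6), a distance of √(1² + 0²) ≈ 1.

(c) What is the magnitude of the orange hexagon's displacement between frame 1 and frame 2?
6

The orange hexagon moved from (3, 14) to (9, 12), a distance of √(6² + 2²) ≈ 6.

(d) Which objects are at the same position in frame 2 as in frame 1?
the purple pentagon, the brown square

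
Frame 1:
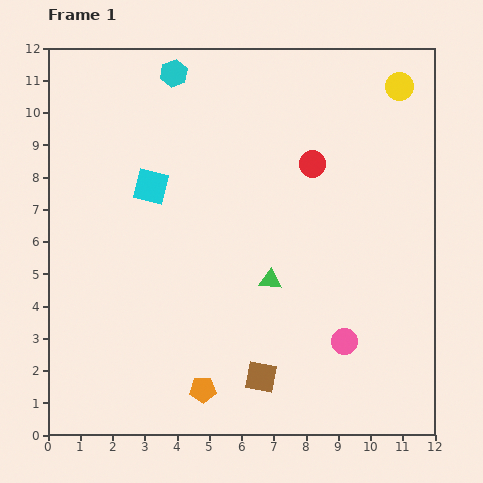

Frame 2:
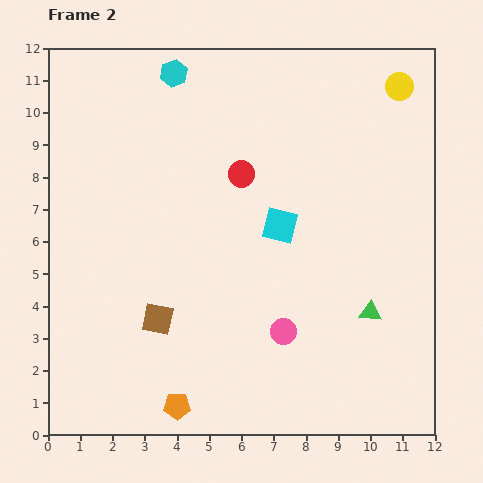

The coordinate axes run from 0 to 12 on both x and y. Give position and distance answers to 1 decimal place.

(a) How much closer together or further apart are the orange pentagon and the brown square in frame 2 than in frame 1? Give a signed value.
+1.0

Distance in frame 1: 1.8. Distance in frame 2: 2.8.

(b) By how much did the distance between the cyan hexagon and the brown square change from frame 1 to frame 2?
-2.2

Distance in frame 1: 9.8. Distance in frame 2: 7.6.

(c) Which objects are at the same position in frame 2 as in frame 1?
the yellow circle, the cyan hexagon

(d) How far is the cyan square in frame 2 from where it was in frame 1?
4.2

The cyan square moved from (3.2, 7.7) to (7.2, 6.5), a distance of √(4.0² + 1.2²) ≈ 4.2.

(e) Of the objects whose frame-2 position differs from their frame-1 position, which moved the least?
the orange pentagon

(moved 0.9)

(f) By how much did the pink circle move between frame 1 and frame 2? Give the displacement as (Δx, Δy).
(-1.9, 0.3)

The pink circle was at (9.2, 2.9) in frame 1 and (7.3, 3.2) in frame 2.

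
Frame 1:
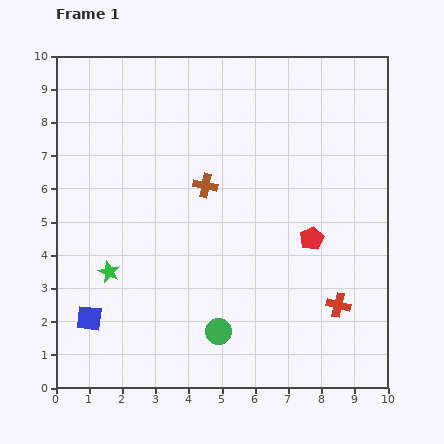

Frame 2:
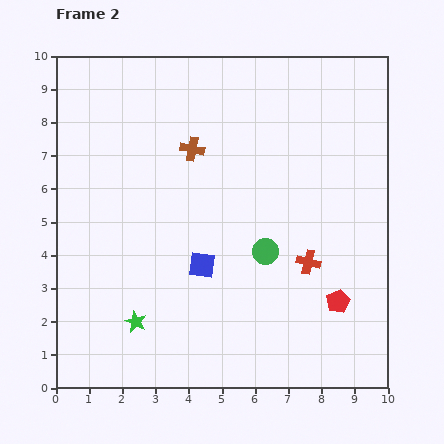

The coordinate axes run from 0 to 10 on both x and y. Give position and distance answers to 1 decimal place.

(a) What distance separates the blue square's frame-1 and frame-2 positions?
3.8

The blue square moved from (1.0, 2.1) to (4.4, 3.7), a distance of √(3.4² + 1.6²) ≈ 3.8.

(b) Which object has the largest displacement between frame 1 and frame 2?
the blue square

(moved 3.8; next 2.8)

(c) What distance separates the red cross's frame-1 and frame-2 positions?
1.6

The red cross moved from (8.5, 2.5) to (7.6, 3.8), a distance of √(0.9² + 1.3²) ≈ 1.6.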